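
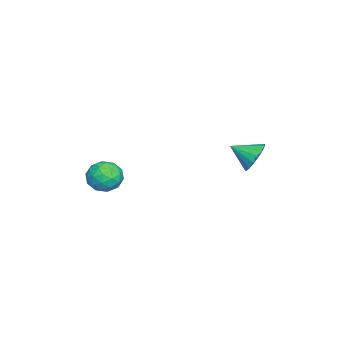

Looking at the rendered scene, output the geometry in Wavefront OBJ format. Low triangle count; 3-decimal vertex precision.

v -2.602 3.017 -3.554
v -1.994 2.736 -4.094
v -2.578 1.903 -2.946
v -1.781 2.908 -3.787
v -1.756 3.105 -3.426
v -1.925 3.282 -3.095
v -2.249 3.399 -2.869
v -2.653 3.428 -2.8
v -3.046 3.363 -2.904
v -3.337 3.219 -3.157
v -3.46 3.028 -3.501
v -3.386 2.835 -3.857
v -3.133 2.684 -4.143
v -2.757 2.609 -4.295
v -2.346 2.628 -4.277
v -0.37 -3.007 -3.425
v 0.272 -2.485 -3.149
v 0.468 -3.495 -4.451
v 1.11 -2.973 -4.175
v 0.858 -3.651 -3.687
v 0.341 -3.35 -3.052
v 0.399 -2.63 -4.548
v -0.118 -2.329 -3.913
v 0.748 -2.252 -3.843
v 1.032 -2.883 -3.311
v -0.292 -3.097 -4.289
v -0.008 -3.728 -3.757
v -0.122 -2.703 -3.197
v 0.862 -3.277 -4.403
v 0.714 -3.676 -4.116
v 1.092 -3.369 -3.954
v -0.082 -3.211 -3.14
v 0.295 -2.904 -2.978
v 0.64 -3.59 -3.294
v 0.445 -3.076 -4.622
v 0.822 -2.769 -4.46
v -0.352 -2.611 -3.646
v 0.026 -2.304 -3.484
v 0.1 -2.39 -4.306
v 0.535 -2.259 -3.442
v 1.027 -2.547 -4.045
v 0.609 -2.345 -4.264
v 0.305 -2.168 -3.892
v 0.702 -2.63 -3.13
v 1.194 -2.918 -3.733
v 1.046 -3.316 -3.446
v 0.742 -3.139 -3.073
v 0.981 -2.494 -3.537
v -0.454 -3.062 -3.867
v 0.038 -3.35 -4.47
v -0.002 -2.841 -4.527
v -0.306 -2.664 -4.154
v -0.287 -3.433 -3.555
v 0.205 -3.721 -4.158
v 0.435 -3.812 -3.708
v 0.131 -3.635 -3.336
v -0.241 -3.486 -4.063
f 2 1 4
f 2 4 3
f 4 1 5
f 4 5 3
f 5 1 6
f 5 6 3
f 6 1 7
f 6 7 3
f 7 1 8
f 7 8 3
f 8 1 9
f 8 9 3
f 9 1 10
f 9 10 3
f 10 1 11
f 10 11 3
f 11 1 12
f 11 12 3
f 12 1 13
f 12 13 3
f 13 1 14
f 13 14 3
f 14 1 15
f 14 15 3
f 15 1 2
f 15 2 3
f 16 53 32
f 53 27 56
f 32 56 21
f 53 56 32
f 16 32 28
f 32 21 33
f 28 33 17
f 32 33 28
f 16 28 37
f 28 17 38
f 37 38 23
f 28 38 37
f 16 37 49
f 37 23 52
f 49 52 26
f 37 52 49
f 16 49 53
f 49 26 57
f 53 57 27
f 49 57 53
f 17 33 44
f 33 21 47
f 44 47 25
f 33 47 44
f 21 56 34
f 56 27 55
f 34 55 20
f 56 55 34
f 27 57 54
f 57 26 50
f 54 50 18
f 57 50 54
f 26 52 51
f 52 23 39
f 51 39 22
f 52 39 51
f 23 38 43
f 38 17 40
f 43 40 24
f 38 40 43
f 19 45 31
f 45 25 46
f 31 46 20
f 45 46 31
f 19 31 29
f 31 20 30
f 29 30 18
f 31 30 29
f 19 29 36
f 29 18 35
f 36 35 22
f 29 35 36
f 19 36 41
f 36 22 42
f 41 42 24
f 36 42 41
f 19 41 45
f 41 24 48
f 45 48 25
f 41 48 45
f 20 46 34
f 46 25 47
f 34 47 21
f 46 47 34
f 18 30 54
f 30 20 55
f 54 55 27
f 30 55 54
f 22 35 51
f 35 18 50
f 51 50 26
f 35 50 51
f 24 42 43
f 42 22 39
f 43 39 23
f 42 39 43
f 25 48 44
f 48 24 40
f 44 40 17
f 48 40 44



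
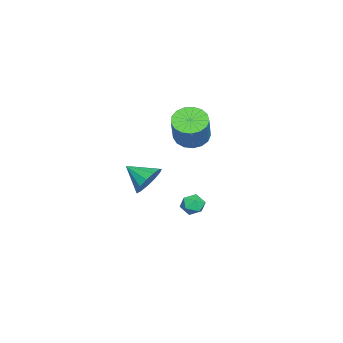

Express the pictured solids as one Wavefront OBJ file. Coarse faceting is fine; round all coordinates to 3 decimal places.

v -3.669 1.189 2.539
v -3.146 1.843 2.112
v -2.089 2.045 3.714
v -2.611 1.391 4.141
v -3.479 2.078 2.302
v -2.422 2.281 3.904
v -3.856 2.11 2.546
v -2.799 2.312 4.148
v -4.189 1.93 2.789
v -3.132 2.133 4.391
v -4.403 1.581 2.974
v -3.346 1.784 4.576
v -4.449 1.142 3.06
v -3.392 1.344 4.662
v -4.316 0.713 3.027
v -3.259 0.916 4.629
v -4.035 0.394 2.881
v -2.978 0.596 4.483
v -3.67 0.256 2.658
v -2.613 0.459 4.26
v -3.304 0.332 2.407
v -2.247 0.535 4.009
v -3.022 0.605 2.186
v -1.965 0.807 3.788
v -2.888 1.011 2.046
v -1.831 1.213 3.648
v -2.933 1.458 2.019
v -1.876 1.66 3.622
v 0.535 2.565 0.414
v 0.823 2.143 -0.024
v -0.403 2.497 -0.136
v -0.115 2.075 -0.574
v -0.23 1.876 0.059
v 0.35 1.919 0.398
v 0.07 2.721 -0.558
v 0.65 2.764 -0.219
v 0.535 2.24 -0.625
v 0.35 1.717 -0.244
v 0.07 2.923 0.084
v -0.115 2.4 0.465
v 2.689 0.899 2.706
v 3.048 1.246 3.479
v 2.411 -0.299 3.374
v 2.544 1.367 3.485
v 2.086 1.339 3.244
v 1.819 1.171 2.832
v 1.829 0.917 2.38
v 2.112 0.658 2.032
v 2.578 0.474 1.898
v 3.079 0.426 2.02
v 3.457 0.528 2.36
v 3.591 0.748 2.81
v 3.438 1.016 3.227
f 2 1 5
f 2 5 3
f 3 5 6
f 3 6 4
f 5 1 7
f 5 7 6
f 6 7 8
f 6 8 4
f 7 1 9
f 7 9 8
f 8 9 10
f 8 10 4
f 9 1 11
f 9 11 10
f 10 11 12
f 10 12 4
f 11 1 13
f 11 13 12
f 12 13 14
f 12 14 4
f 13 1 15
f 13 15 14
f 14 15 16
f 14 16 4
f 15 1 17
f 15 17 16
f 16 17 18
f 16 18 4
f 17 1 19
f 17 19 18
f 18 19 20
f 18 20 4
f 19 1 21
f 19 21 20
f 20 21 22
f 20 22 4
f 21 1 23
f 21 23 22
f 22 23 24
f 22 24 4
f 23 1 25
f 23 25 24
f 24 25 26
f 24 26 4
f 25 1 27
f 25 27 26
f 26 27 28
f 26 28 4
f 27 1 2
f 27 2 28
f 28 2 3
f 28 3 4
f 29 40 34
f 29 34 30
f 29 30 36
f 29 36 39
f 29 39 40
f 30 34 38
f 34 40 33
f 40 39 31
f 39 36 35
f 36 30 37
f 32 38 33
f 32 33 31
f 32 31 35
f 32 35 37
f 32 37 38
f 33 38 34
f 31 33 40
f 35 31 39
f 37 35 36
f 38 37 30
f 42 41 44
f 42 44 43
f 44 41 45
f 44 45 43
f 45 41 46
f 45 46 43
f 46 41 47
f 46 47 43
f 47 41 48
f 47 48 43
f 48 41 49
f 48 49 43
f 49 41 50
f 49 50 43
f 50 41 51
f 50 51 43
f 51 41 52
f 51 52 43
f 52 41 53
f 52 53 43
f 53 41 42
f 53 42 43



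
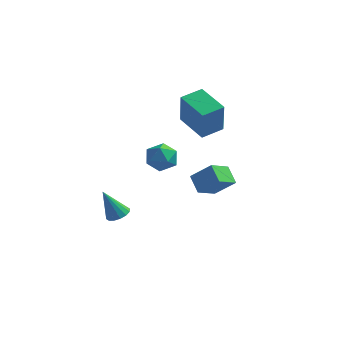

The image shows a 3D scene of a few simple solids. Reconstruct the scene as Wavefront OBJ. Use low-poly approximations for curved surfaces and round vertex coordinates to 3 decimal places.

v -0.098 0.394 -0.127
v 0.305 0.549 -0.799
v -0.325 -0.809 -0.541
v 0.078 -0.654 -1.213
v 0.466 -0.702 -0.517
v 0.607 0.042 -0.261
v -0.627 -0.302 -1.079
v -0.486 0.442 -0.823
v -0.022 0.119 -1.388
v 0.654 -0.128 -1.04
v -0.674 -0.132 -0.3
v 0.002 -0.379 0.048
v 2.857 -4.12 0.246
v 2.353 -3.558 0.753
v 3.298 -3.227 -0.308
v 2.793 -2.664 0.199
v 3.727 -4.056 1.041
v 3.222 -3.493 1.548
v 4.167 -3.162 0.487
v 3.663 -2.6 0.994
v 0.61 0.543 1.434
v 0.76 0.128 3.045
v 1.284 1.397 1.591
v 1.434 0.983 3.202
v 1.866 -0.383 1.078
v 2.016 -0.797 2.689
v 2.54 0.472 1.235
v 2.69 0.057 2.846
v -1.456 -1.69 -3.583
v -1.022 -1.4 -3.354
v -2.084 -1.83 -2.217
v -1.222 -1.195 -3.425
v -1.485 -1.122 -3.538
v -1.74 -1.202 -3.663
v -1.918 -1.413 -3.767
v -1.973 -1.698 -3.822
v -1.889 -1.98 -3.812
v -1.689 -2.185 -3.741
v -1.427 -2.257 -3.628
v -1.172 -2.178 -3.502
v -0.993 -1.967 -3.399
v -0.938 -1.682 -3.344
f 1 12 6
f 1 6 2
f 1 2 8
f 1 8 11
f 1 11 12
f 2 6 10
f 6 12 5
f 12 11 3
f 11 8 7
f 8 2 9
f 4 10 5
f 4 5 3
f 4 3 7
f 4 7 9
f 4 9 10
f 5 10 6
f 3 5 12
f 7 3 11
f 9 7 8
f 10 9 2
f 14 16 13
f 17 14 13
f 13 16 15
f 15 17 13
f 14 20 16
f 18 14 17
f 18 20 14
f 16 20 15
f 19 17 15
f 15 20 19
f 19 18 17
f 20 18 19
f 22 24 21
f 25 22 21
f 21 24 23
f 23 25 21
f 22 28 24
f 26 22 25
f 26 28 22
f 24 28 23
f 27 25 23
f 23 28 27
f 27 26 25
f 28 26 27
f 30 29 32
f 30 32 31
f 32 29 33
f 32 33 31
f 33 29 34
f 33 34 31
f 34 29 35
f 34 35 31
f 35 29 36
f 35 36 31
f 36 29 37
f 36 37 31
f 37 29 38
f 37 38 31
f 38 29 39
f 38 39 31
f 39 29 40
f 39 40 31
f 40 29 41
f 40 41 31
f 41 29 42
f 41 42 31
f 42 29 30
f 42 30 31



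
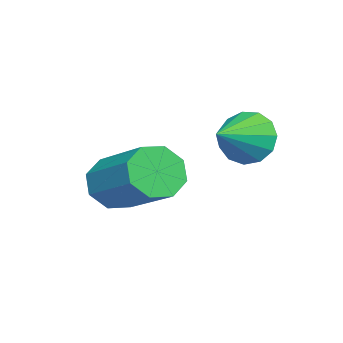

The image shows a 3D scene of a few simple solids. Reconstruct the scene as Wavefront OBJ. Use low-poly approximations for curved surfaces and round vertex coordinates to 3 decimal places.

v -0.869 -1.871 -2.525
v -0.285 -1.82 -3.182
v 0.712 -0.218 -2.173
v 0.129 -0.269 -1.515
v -0.821 -1.424 -3.281
v 0.176 0.178 -2.272
v -1.384 -1.29 -2.937
v -0.387 0.312 -1.928
v -1.646 -1.496 -2.352
v -0.649 0.106 -1.343
v -1.452 -1.922 -1.867
v -0.455 -0.32 -0.858
v -0.916 -2.318 -1.768
v 0.081 -0.716 -0.759
v -0.353 -2.452 -2.112
v 0.644 -0.85 -1.103
v -0.091 -2.246 -2.697
v 0.906 -0.644 -1.688
v -2.942 0.924 -1.216
v -2.569 1.432 -1.858
v -1.578 0.596 -0.684
v -2.65 1.739 -1.463
v -2.823 1.787 -0.988
v -3.034 1.561 -0.586
v -3.216 1.132 -0.384
v -3.311 0.638 -0.446
v -3.288 0.235 -0.753
v -3.156 0.05 -1.206
v -2.956 0.143 -1.662
v -2.751 0.484 -1.977
v -2.607 0.964 -2.05
f 2 1 5
f 2 5 3
f 3 5 6
f 3 6 4
f 5 1 7
f 5 7 6
f 6 7 8
f 6 8 4
f 7 1 9
f 7 9 8
f 8 9 10
f 8 10 4
f 9 1 11
f 9 11 10
f 10 11 12
f 10 12 4
f 11 1 13
f 11 13 12
f 12 13 14
f 12 14 4
f 13 1 15
f 13 15 14
f 14 15 16
f 14 16 4
f 15 1 17
f 15 17 16
f 16 17 18
f 16 18 4
f 17 1 2
f 17 2 18
f 18 2 3
f 18 3 4
f 20 19 22
f 20 22 21
f 22 19 23
f 22 23 21
f 23 19 24
f 23 24 21
f 24 19 25
f 24 25 21
f 25 19 26
f 25 26 21
f 26 19 27
f 26 27 21
f 27 19 28
f 27 28 21
f 28 19 29
f 28 29 21
f 29 19 30
f 29 30 21
f 30 19 31
f 30 31 21
f 31 19 20
f 31 20 21



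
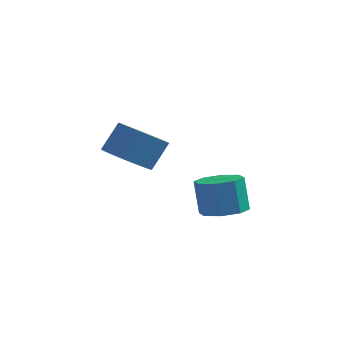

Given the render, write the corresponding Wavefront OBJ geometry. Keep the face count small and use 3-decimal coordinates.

v -2.533 -1.335 0.981
v -1.556 -1.284 0.548
v -1.09 -0.554 1.686
v -2.067 -0.605 2.119
v -1.767 -0.89 0.382
v -1.3 -0.161 1.519
v -2.129 -0.585 0.334
v -1.662 0.145 1.472
v -2.571 -0.428 0.415
v -2.104 0.302 1.553
v -3.006 -0.45 0.608
v -2.539 0.279 1.746
v -3.347 -0.648 0.875
v -2.88 0.081 2.012
v -3.527 -0.982 1.162
v -3.06 -0.252 2.3
v -3.51 -1.386 1.414
v -3.044 -0.656 2.552
v -3.3 -1.779 1.581
v -2.833 -1.05 2.718
v -2.938 -2.085 1.628
v -2.471 -1.355 2.766
v -2.496 -2.242 1.547
v -2.029 -1.512 2.685
v -2.061 -2.219 1.354
v -1.594 -1.49 2.492
v -1.72 -2.021 1.088
v -1.253 -1.292 2.225
v -1.54 -1.688 0.8
v -1.073 -0.958 1.938
v 1.765 -3.221 -0.096
v 2.48 -3.74 0.194
v 2.17 -3.378 1.606
v 1.455 -2.859 1.316
v 2.668 -3.067 0.062
v 2.359 -2.704 1.474
v 2.327 -2.484 -0.162
v 2.018 -2.121 1.25
v 1.657 -2.332 -0.348
v 1.347 -1.97 1.064
v 1.05 -2.702 -0.386
v 0.74 -2.34 1.026
v 0.861 -3.376 -0.254
v 0.552 -3.013 1.158
v 1.202 -3.959 -0.03
v 0.893 -3.596 1.382
v 1.873 -4.11 0.156
v 1.563 -3.748 1.568
f 2 1 5
f 2 5 3
f 3 5 6
f 3 6 4
f 5 1 7
f 5 7 6
f 6 7 8
f 6 8 4
f 7 1 9
f 7 9 8
f 8 9 10
f 8 10 4
f 9 1 11
f 9 11 10
f 10 11 12
f 10 12 4
f 11 1 13
f 11 13 12
f 12 13 14
f 12 14 4
f 13 1 15
f 13 15 14
f 14 15 16
f 14 16 4
f 15 1 17
f 15 17 16
f 16 17 18
f 16 18 4
f 17 1 19
f 17 19 18
f 18 19 20
f 18 20 4
f 19 1 21
f 19 21 20
f 20 21 22
f 20 22 4
f 21 1 23
f 21 23 22
f 22 23 24
f 22 24 4
f 23 1 25
f 23 25 24
f 24 25 26
f 24 26 4
f 25 1 27
f 25 27 26
f 26 27 28
f 26 28 4
f 27 1 29
f 27 29 28
f 28 29 30
f 28 30 4
f 29 1 2
f 29 2 30
f 30 2 3
f 30 3 4
f 32 31 35
f 32 35 33
f 33 35 36
f 33 36 34
f 35 31 37
f 35 37 36
f 36 37 38
f 36 38 34
f 37 31 39
f 37 39 38
f 38 39 40
f 38 40 34
f 39 31 41
f 39 41 40
f 40 41 42
f 40 42 34
f 41 31 43
f 41 43 42
f 42 43 44
f 42 44 34
f 43 31 45
f 43 45 44
f 44 45 46
f 44 46 34
f 45 31 47
f 45 47 46
f 46 47 48
f 46 48 34
f 47 31 32
f 47 32 48
f 48 32 33
f 48 33 34



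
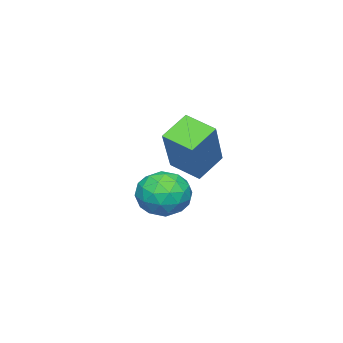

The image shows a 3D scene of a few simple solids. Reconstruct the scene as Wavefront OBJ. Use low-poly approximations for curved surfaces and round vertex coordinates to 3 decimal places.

v -2.601 -0.762 -0.933
v -3.312 -0.565 -0.434
v -2.577 0.058 -1.223
v -3.288 0.255 -0.724
v -1.572 -0.335 0.364
v -2.283 -0.138 0.863
v -1.548 0.485 0.074
v -2.259 0.682 0.573
v -3.566 -0.981 -2.179
v -3.28 -1.243 -2.83
v -4.12 -2.057 -1.99
v -3.834 -2.319 -2.641
v -3.376 -2.185 -2.052
v -3.034 -1.519 -2.169
v -4.366 -1.781 -2.651
v -4.024 -1.115 -2.768
v -3.774 -1.737 -3.121
v -3.163 -1.986 -2.751
v -4.237 -1.314 -2.069
v -3.626 -1.563 -1.699
v -3.375 -1.017 -2.521
v -4.025 -2.283 -2.299
v -3.757 -2.204 -1.953
v -3.588 -2.357 -2.335
v -3.23 -1.18 -2.133
v -3.062 -1.334 -2.515
v -3.118 -1.887 -2.058
v -4.338 -1.966 -2.305
v -4.17 -2.12 -2.687
v -3.812 -0.943 -2.485
v -3.643 -1.096 -2.867
v -4.282 -1.413 -2.762
v -3.497 -1.462 -3.074
v -3.822 -2.094 -2.963
v -4.135 -1.778 -2.969
v -3.934 -1.387 -3.038
v -3.137 -1.608 -2.857
v -3.463 -2.241 -2.746
v -3.194 -2.162 -2.4
v -2.993 -1.771 -2.469
v -3.428 -1.899 -3.028
v -3.937 -1.059 -2.074
v -4.263 -1.692 -1.963
v -4.407 -1.529 -2.351
v -4.206 -1.138 -2.42
v -3.578 -1.206 -1.857
v -3.903 -1.838 -1.746
v -3.466 -1.913 -1.782
v -3.265 -1.522 -1.851
v -3.972 -1.401 -1.792
f 2 4 1
f 5 2 1
f 1 4 3
f 3 5 1
f 2 8 4
f 6 2 5
f 6 8 2
f 4 8 3
f 7 5 3
f 3 8 7
f 7 6 5
f 8 6 7
f 9 46 25
f 46 20 49
f 25 49 14
f 46 49 25
f 9 25 21
f 25 14 26
f 21 26 10
f 25 26 21
f 9 21 30
f 21 10 31
f 30 31 16
f 21 31 30
f 9 30 42
f 30 16 45
f 42 45 19
f 30 45 42
f 9 42 46
f 42 19 50
f 46 50 20
f 42 50 46
f 10 26 37
f 26 14 40
f 37 40 18
f 26 40 37
f 14 49 27
f 49 20 48
f 27 48 13
f 49 48 27
f 20 50 47
f 50 19 43
f 47 43 11
f 50 43 47
f 19 45 44
f 45 16 32
f 44 32 15
f 45 32 44
f 16 31 36
f 31 10 33
f 36 33 17
f 31 33 36
f 12 38 24
f 38 18 39
f 24 39 13
f 38 39 24
f 12 24 22
f 24 13 23
f 22 23 11
f 24 23 22
f 12 22 29
f 22 11 28
f 29 28 15
f 22 28 29
f 12 29 34
f 29 15 35
f 34 35 17
f 29 35 34
f 12 34 38
f 34 17 41
f 38 41 18
f 34 41 38
f 13 39 27
f 39 18 40
f 27 40 14
f 39 40 27
f 11 23 47
f 23 13 48
f 47 48 20
f 23 48 47
f 15 28 44
f 28 11 43
f 44 43 19
f 28 43 44
f 17 35 36
f 35 15 32
f 36 32 16
f 35 32 36
f 18 41 37
f 41 17 33
f 37 33 10
f 41 33 37



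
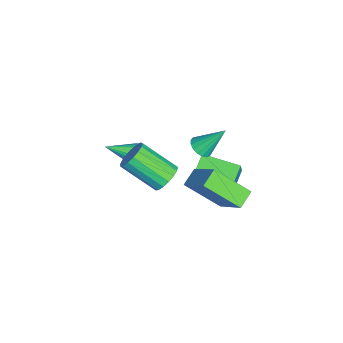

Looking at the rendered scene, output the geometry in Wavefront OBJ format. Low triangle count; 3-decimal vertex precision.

v -3.977 1.778 -1.959
v -2.877 1.784 -0.361
v -3.595 3.527 -2.228
v -2.495 3.533 -0.631
v -3.205 1.527 -2.489
v -2.105 1.533 -0.892
v -2.823 3.276 -2.759
v -1.723 3.282 -1.161
v -0.571 1.193 -0.204
v -1.333 1.58 0.188
v -0.389 2.82 -1.455
v -1.15 3.207 -1.063
v 0.65 2.153 1.223
v -0.111 2.54 1.615
v 0.833 3.78 -0.028
v 0.071 4.167 0.364
v 1.715 0.698 2.804
v 2.421 0.647 2.983
v 2.031 -0.868 4.096
v 1.325 -0.818 3.916
v 2.288 0.86 3.226
v 1.898 -0.655 4.339
v 2.024 1.036 3.372
v 1.633 -0.479 4.485
v 1.689 1.134 3.388
v 1.298 -0.381 4.501
v 1.36 1.132 3.271
v 0.97 -0.383 4.383
v 1.112 1.031 3.046
v 0.722 -0.485 4.158
v 1.003 0.853 2.765
v 0.613 -0.662 3.878
v 1.057 0.64 2.494
v 0.666 -0.875 3.607
v 1.261 0.44 2.293
v 0.871 -1.075 3.406
v 1.57 0.299 2.21
v 1.18 -1.216 3.322
v 1.912 0.249 2.262
v 1.521 -1.266 3.375
v 2.209 0.302 2.439
v 1.818 -1.213 3.551
v 2.392 0.446 2.699
v 2.002 -1.069 3.811
v -2.566 1.745 0.511
v -1.98 1.861 0.454
v -2.654 2.815 1.789
v -2.106 2.055 0.283
v -2.337 2.178 0.164
v -2.62 2.201 0.125
v -2.891 2.121 0.174
v -3.088 1.954 0.3
v -3.165 1.739 0.474
v -3.105 1.526 0.657
v -2.922 1.363 0.806
v -2.657 1.287 0.887
v -2.372 1.316 0.882
v -2.131 1.444 0.792
v -1.989 1.64 0.637
v -3.287 -1.242 -1.163
v -2.916 -0.815 -1.031
v -2.353 -2.498 0.283
v -3.149 -0.776 -0.846
v -3.419 -0.861 -0.746
v -3.654 -1.048 -0.757
v -3.79 -1.288 -0.878
v -3.791 -1.515 -1.074
v -3.657 -1.669 -1.294
v -3.424 -1.708 -1.479
v -3.154 -1.623 -1.579
v -2.919 -1.436 -1.568
v -2.784 -1.196 -1.448
v -2.782 -0.969 -1.251
f 2 4 1
f 5 2 1
f 1 4 3
f 3 5 1
f 2 8 4
f 6 2 5
f 6 8 2
f 4 8 3
f 7 5 3
f 3 8 7
f 7 6 5
f 8 6 7
f 10 12 9
f 13 10 9
f 9 12 11
f 11 13 9
f 10 16 12
f 14 10 13
f 14 16 10
f 12 16 11
f 15 13 11
f 11 16 15
f 15 14 13
f 16 14 15
f 18 17 21
f 18 21 19
f 19 21 22
f 19 22 20
f 21 17 23
f 21 23 22
f 22 23 24
f 22 24 20
f 23 17 25
f 23 25 24
f 24 25 26
f 24 26 20
f 25 17 27
f 25 27 26
f 26 27 28
f 26 28 20
f 27 17 29
f 27 29 28
f 28 29 30
f 28 30 20
f 29 17 31
f 29 31 30
f 30 31 32
f 30 32 20
f 31 17 33
f 31 33 32
f 32 33 34
f 32 34 20
f 33 17 35
f 33 35 34
f 34 35 36
f 34 36 20
f 35 17 37
f 35 37 36
f 36 37 38
f 36 38 20
f 37 17 39
f 37 39 38
f 38 39 40
f 38 40 20
f 39 17 41
f 39 41 40
f 40 41 42
f 40 42 20
f 41 17 43
f 41 43 42
f 42 43 44
f 42 44 20
f 43 17 18
f 43 18 44
f 44 18 19
f 44 19 20
f 46 45 48
f 46 48 47
f 48 45 49
f 48 49 47
f 49 45 50
f 49 50 47
f 50 45 51
f 50 51 47
f 51 45 52
f 51 52 47
f 52 45 53
f 52 53 47
f 53 45 54
f 53 54 47
f 54 45 55
f 54 55 47
f 55 45 56
f 55 56 47
f 56 45 57
f 56 57 47
f 57 45 58
f 57 58 47
f 58 45 59
f 58 59 47
f 59 45 46
f 59 46 47
f 61 60 63
f 61 63 62
f 63 60 64
f 63 64 62
f 64 60 65
f 64 65 62
f 65 60 66
f 65 66 62
f 66 60 67
f 66 67 62
f 67 60 68
f 67 68 62
f 68 60 69
f 68 69 62
f 69 60 70
f 69 70 62
f 70 60 71
f 70 71 62
f 71 60 72
f 71 72 62
f 72 60 73
f 72 73 62
f 73 60 61
f 73 61 62



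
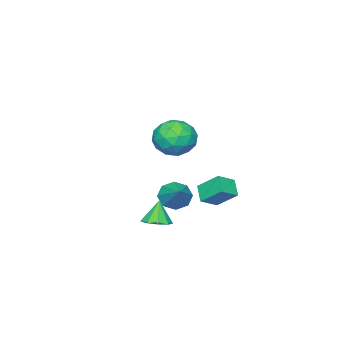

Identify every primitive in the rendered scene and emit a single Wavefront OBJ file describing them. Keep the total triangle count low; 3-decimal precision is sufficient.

v -0.547 -2.898 -4.539
v 0.28 -2.83 -4.278
v -0.973 -3.062 -3.141
v 0.027 -2.292 -4.292
v -0.496 -2.037 -4.422
v -1.042 -2.185 -4.606
v -1.356 -2.667 -4.758
v -1.292 -3.256 -4.808
v -0.879 -3.678 -4.732
v -0.311 -3.735 -4.565
v 0.147 -3.4 -4.386
v -3.94 -4.48 -4.327
v -3.222 -5.146 -4.294
v -2.88 -3.28 -3.233
v -3.152 -4.677 -4.875
v -3.544 -4.093 -5.136
v -4.168 -3.736 -4.922
v -4.659 -3.815 -4.361
v -4.729 -4.283 -3.779
v -4.336 -4.867 -3.519
v -3.712 -5.224 -3.732
v -4.526 -2.264 -3.414
v -4.766 -1.039 -2.382
v -3.925 -1.551 -4.121
v -4.165 -0.326 -3.089
v -3.495 -2.554 -2.831
v -3.735 -1.329 -1.799
v -2.894 -1.841 -3.538
v -3.134 -0.616 -2.506
v -0.703 -0.545 2.993
v 0.438 -0.287 3.405
v 0.082 -1.653 1.515
v 1.223 -1.395 1.927
v 0.472 -2.123 2.595
v -0.013 -1.438 3.508
v 0.533 -0.502 1.412
v 0.048 0.183 2.325
v 1.202 -0.261 2.428
v 1.164 -1.262 3.159
v -0.644 -0.678 1.761
v -0.682 -1.679 2.492
v -0.201 -0.318 3.329
v 0.721 -1.622 1.591
v 0.28 -2.049 1.983
v 0.95 -1.898 2.226
v -0.467 -0.995 3.389
v 0.204 -0.843 3.632
v 0.224 -1.923 3.155
v 0.316 -1.097 1.288
v 0.987 -0.945 1.531
v -0.43 -0.042 2.694
v 0.24 0.109 2.937
v 0.296 -0.017 1.765
v 0.919 -0.152 2.997
v 1.38 -0.803 2.128
v 0.975 -0.278 1.825
v 0.69 0.125 2.362
v 0.896 -0.74 3.427
v 1.358 -1.392 2.558
v 0.916 -1.82 2.95
v 0.631 -1.417 3.487
v 1.346 -0.725 2.852
v -0.838 -0.548 2.362
v -0.376 -1.2 1.493
v -0.111 -0.523 1.433
v -0.396 -0.12 1.97
v -0.86 -1.137 2.792
v -0.399 -1.788 1.923
v -0.17 -2.065 2.558
v -0.455 -1.662 3.095
v -0.826 -1.215 2.068
f 2 1 4
f 2 4 3
f 4 1 5
f 4 5 3
f 5 1 6
f 5 6 3
f 6 1 7
f 6 7 3
f 7 1 8
f 7 8 3
f 8 1 9
f 8 9 3
f 9 1 10
f 9 10 3
f 10 1 11
f 10 11 3
f 11 1 2
f 11 2 3
f 13 12 15
f 13 15 14
f 15 12 16
f 15 16 14
f 16 12 17
f 16 17 14
f 17 12 18
f 17 18 14
f 18 12 19
f 18 19 14
f 19 12 20
f 19 20 14
f 20 12 21
f 20 21 14
f 21 12 13
f 21 13 14
f 23 25 22
f 26 23 22
f 22 25 24
f 24 26 22
f 23 29 25
f 27 23 26
f 27 29 23
f 25 29 24
f 28 26 24
f 24 29 28
f 28 27 26
f 29 27 28
f 30 67 46
f 67 41 70
f 46 70 35
f 67 70 46
f 30 46 42
f 46 35 47
f 42 47 31
f 46 47 42
f 30 42 51
f 42 31 52
f 51 52 37
f 42 52 51
f 30 51 63
f 51 37 66
f 63 66 40
f 51 66 63
f 30 63 67
f 63 40 71
f 67 71 41
f 63 71 67
f 31 47 58
f 47 35 61
f 58 61 39
f 47 61 58
f 35 70 48
f 70 41 69
f 48 69 34
f 70 69 48
f 41 71 68
f 71 40 64
f 68 64 32
f 71 64 68
f 40 66 65
f 66 37 53
f 65 53 36
f 66 53 65
f 37 52 57
f 52 31 54
f 57 54 38
f 52 54 57
f 33 59 45
f 59 39 60
f 45 60 34
f 59 60 45
f 33 45 43
f 45 34 44
f 43 44 32
f 45 44 43
f 33 43 50
f 43 32 49
f 50 49 36
f 43 49 50
f 33 50 55
f 50 36 56
f 55 56 38
f 50 56 55
f 33 55 59
f 55 38 62
f 59 62 39
f 55 62 59
f 34 60 48
f 60 39 61
f 48 61 35
f 60 61 48
f 32 44 68
f 44 34 69
f 68 69 41
f 44 69 68
f 36 49 65
f 49 32 64
f 65 64 40
f 49 64 65
f 38 56 57
f 56 36 53
f 57 53 37
f 56 53 57
f 39 62 58
f 62 38 54
f 58 54 31
f 62 54 58



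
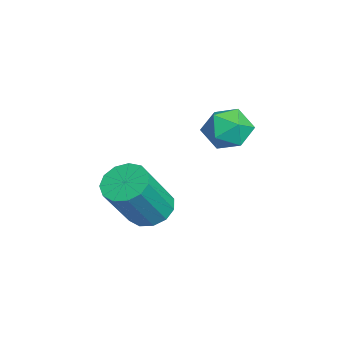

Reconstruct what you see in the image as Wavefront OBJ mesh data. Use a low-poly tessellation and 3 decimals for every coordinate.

v -3.422 3.409 0.242
v -3.004 4.092 0.063
v -2.716 3.268 1.357
v -2.298 3.951 1.178
v -3.091 3.997 1.384
v -3.527 4.084 0.695
v -2.193 3.276 0.725
v -2.629 3.363 0.036
v -2.245 4.01 0.362
v -2.8 4.455 0.77
v -2.92 2.905 0.65
v -3.475 3.35 1.058
v -3.637 1.502 -3.004
v -3.005 1.941 -3.129
v -2.151 1.178 -1.501
v -2.783 0.738 -1.376
v -3.274 2.18 -2.876
v -2.42 1.417 -1.248
v -3.658 2.203 -2.664
v -2.805 1.44 -1.036
v -4.035 2.004 -2.56
v -3.182 1.241 -0.932
v -4.286 1.645 -2.596
v -3.433 0.882 -0.969
v -4.331 1.24 -2.763
v -3.478 0.477 -1.135
v -4.155 0.919 -3.005
v -3.302 0.156 -1.378
v -3.815 0.782 -3.248
v -2.962 0.019 -1.62
v -3.418 0.874 -3.413
v -2.565 0.111 -1.785
v -3.09 1.165 -3.448
v -2.237 0.402 -1.82
v -2.936 1.563 -3.342
v -2.083 0.8 -1.714
f 1 12 6
f 1 6 2
f 1 2 8
f 1 8 11
f 1 11 12
f 2 6 10
f 6 12 5
f 12 11 3
f 11 8 7
f 8 2 9
f 4 10 5
f 4 5 3
f 4 3 7
f 4 7 9
f 4 9 10
f 5 10 6
f 3 5 12
f 7 3 11
f 9 7 8
f 10 9 2
f 14 13 17
f 14 17 15
f 15 17 18
f 15 18 16
f 17 13 19
f 17 19 18
f 18 19 20
f 18 20 16
f 19 13 21
f 19 21 20
f 20 21 22
f 20 22 16
f 21 13 23
f 21 23 22
f 22 23 24
f 22 24 16
f 23 13 25
f 23 25 24
f 24 25 26
f 24 26 16
f 25 13 27
f 25 27 26
f 26 27 28
f 26 28 16
f 27 13 29
f 27 29 28
f 28 29 30
f 28 30 16
f 29 13 31
f 29 31 30
f 30 31 32
f 30 32 16
f 31 13 33
f 31 33 32
f 32 33 34
f 32 34 16
f 33 13 35
f 33 35 34
f 34 35 36
f 34 36 16
f 35 13 14
f 35 14 36
f 36 14 15
f 36 15 16



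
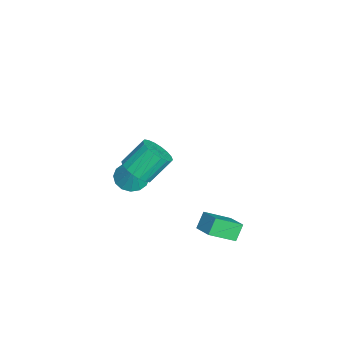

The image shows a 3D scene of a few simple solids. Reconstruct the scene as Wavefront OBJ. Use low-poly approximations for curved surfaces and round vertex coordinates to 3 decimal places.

v 2.733 -3.065 2.811
v 3.554 -2.575 2.731
v 3.049 -1.525 3.968
v 2.227 -2.015 4.049
v 3.297 -2.375 2.455
v 2.791 -1.324 3.692
v 2.927 -2.311 2.25
v 2.422 -1.26 3.487
v 2.519 -2.397 2.156
v 2.014 -1.346 3.394
v 2.154 -2.615 2.192
v 1.648 -1.564 3.429
v 1.903 -2.922 2.351
v 1.397 -1.872 3.588
v 1.816 -3.258 2.6
v 1.311 -2.207 3.838
v 1.911 -3.555 2.892
v 1.406 -2.505 4.129
v 2.169 -3.756 3.168
v 1.663 -2.705 4.405
v 2.538 -3.82 3.373
v 2.033 -2.769 4.61
v 2.946 -3.734 3.466
v 2.441 -2.683 4.704
v 3.312 -3.516 3.431
v 2.806 -2.465 4.668
v 3.563 -3.208 3.272
v 3.057 -2.158 4.509
v 3.649 -2.873 3.022
v 3.144 -1.822 4.26
v 1.496 1.341 -3.445
v 1.943 -0.069 -2.528
v 0.912 1.692 -2.621
v 1.359 0.283 -1.703
v 2.541 1.977 -2.977
v 2.988 0.568 -2.059
v 1.957 2.329 -2.152
v 2.404 0.919 -1.235
v -3.687 -3.752 -3.532
v -2.895 -4.236 -3.876
v -2.853 -3.468 -2.008
v -2.82 -3.746 -4.008
v -2.977 -3.259 -4.013
v -3.324 -2.903 -3.889
v -3.769 -2.775 -3.669
v -4.192 -2.909 -3.412
v -4.48 -3.268 -3.187
v -4.555 -3.758 -3.055
v -4.398 -4.245 -3.05
v -4.05 -4.601 -3.174
v -3.606 -4.729 -3.394
v -3.183 -4.595 -3.651
f 2 1 5
f 2 5 3
f 3 5 6
f 3 6 4
f 5 1 7
f 5 7 6
f 6 7 8
f 6 8 4
f 7 1 9
f 7 9 8
f 8 9 10
f 8 10 4
f 9 1 11
f 9 11 10
f 10 11 12
f 10 12 4
f 11 1 13
f 11 13 12
f 12 13 14
f 12 14 4
f 13 1 15
f 13 15 14
f 14 15 16
f 14 16 4
f 15 1 17
f 15 17 16
f 16 17 18
f 16 18 4
f 17 1 19
f 17 19 18
f 18 19 20
f 18 20 4
f 19 1 21
f 19 21 20
f 20 21 22
f 20 22 4
f 21 1 23
f 21 23 22
f 22 23 24
f 22 24 4
f 23 1 25
f 23 25 24
f 24 25 26
f 24 26 4
f 25 1 27
f 25 27 26
f 26 27 28
f 26 28 4
f 27 1 29
f 27 29 28
f 28 29 30
f 28 30 4
f 29 1 2
f 29 2 30
f 30 2 3
f 30 3 4
f 32 34 31
f 35 32 31
f 31 34 33
f 33 35 31
f 32 38 34
f 36 32 35
f 36 38 32
f 34 38 33
f 37 35 33
f 33 38 37
f 37 36 35
f 38 36 37
f 40 39 42
f 40 42 41
f 42 39 43
f 42 43 41
f 43 39 44
f 43 44 41
f 44 39 45
f 44 45 41
f 45 39 46
f 45 46 41
f 46 39 47
f 46 47 41
f 47 39 48
f 47 48 41
f 48 39 49
f 48 49 41
f 49 39 50
f 49 50 41
f 50 39 51
f 50 51 41
f 51 39 52
f 51 52 41
f 52 39 40
f 52 40 41



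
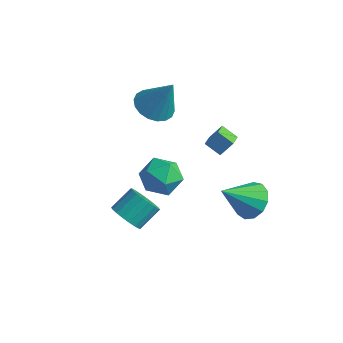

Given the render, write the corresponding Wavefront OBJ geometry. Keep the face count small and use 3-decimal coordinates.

v -3.566 1.722 -3
v -2.633 1.15 -3.212
v -4.547 0.25 -3.348
v -3.614 -0.322 -3.56
v -3.843 0.006 -2.52
v -3.236 0.916 -2.304
v -3.944 0.484 -4.256
v -3.337 1.394 -4.04
v -2.866 0.385 -3.988
v -2.804 0.09 -2.915
v -4.376 1.31 -3.645
v -4.314 1.015 -2.572
v -4.264 1.025 1.273
v -3.532 0.398 1.005
v -3.376 1.295 3.067
v -3.379 0.793 0.87
v -3.4 1.234 0.814
v -3.593 1.634 0.849
v -3.919 1.913 0.968
v -4.313 2.016 1.148
v -4.697 1.922 1.352
v -4.996 1.651 1.541
v -5.149 1.256 1.676
v -5.127 0.815 1.732
v -4.934 0.416 1.697
v -4.609 0.137 1.577
v -4.215 0.034 1.398
v -3.83 0.127 1.194
v 0.725 1.865 -3.145
v 1.422 1.211 -3.472
v 0.075 0.515 -1.835
v 1.664 1.505 -3.05
v 1.608 1.914 -2.657
v 1.271 2.306 -2.419
v 0.761 2.559 -2.412
v 0.24 2.591 -2.638
v -0.128 2.392 -3.024
v -0.225 2.026 -3.449
v -0.02 1.609 -3.778
v 0.421 1.273 -3.905
v 0.959 1.125 -3.791
v -2.492 -2.872 -2.939
v -1.671 -2.924 -3.11
v -1.447 -1.88 -2.352
v -2.268 -1.828 -2.181
v -1.799 -2.7 -3.381
v -1.575 -1.656 -2.623
v -2.063 -2.51 -3.564
v -1.839 -1.466 -2.806
v -2.413 -2.392 -3.624
v -2.189 -1.348 -2.865
v -2.778 -2.369 -3.548
v -2.554 -1.324 -2.789
v -3.087 -2.445 -3.351
v -2.863 -1.401 -2.593
v -3.278 -2.607 -3.073
v -3.054 -1.562 -2.314
v -3.313 -2.82 -2.768
v -3.089 -1.776 -2.01
v -3.185 -3.044 -2.497
v -2.961 -2 -1.739
v -2.921 -3.234 -2.314
v -2.697 -2.19 -1.556
v -2.571 -3.352 -2.255
v -2.347 -2.308 -1.496
v -2.206 -3.376 -2.331
v -1.982 -2.331 -1.572
v -1.897 -3.299 -2.527
v -1.673 -2.255 -1.769
v -1.706 -3.138 -2.806
v -1.482 -2.093 -2.047
v 0.078 0.407 0.817
v -0.646 0.232 1.286
v -0.297 1.155 0.516
v -1.021 0.98 0.985
v 0.421 0.86 1.515
v -0.303 0.685 1.984
v 0.046 1.608 1.214
v -0.678 1.433 1.683
f 1 12 6
f 1 6 2
f 1 2 8
f 1 8 11
f 1 11 12
f 2 6 10
f 6 12 5
f 12 11 3
f 11 8 7
f 8 2 9
f 4 10 5
f 4 5 3
f 4 3 7
f 4 7 9
f 4 9 10
f 5 10 6
f 3 5 12
f 7 3 11
f 9 7 8
f 10 9 2
f 14 13 16
f 14 16 15
f 16 13 17
f 16 17 15
f 17 13 18
f 17 18 15
f 18 13 19
f 18 19 15
f 19 13 20
f 19 20 15
f 20 13 21
f 20 21 15
f 21 13 22
f 21 22 15
f 22 13 23
f 22 23 15
f 23 13 24
f 23 24 15
f 24 13 25
f 24 25 15
f 25 13 26
f 25 26 15
f 26 13 27
f 26 27 15
f 27 13 28
f 27 28 15
f 28 13 14
f 28 14 15
f 30 29 32
f 30 32 31
f 32 29 33
f 32 33 31
f 33 29 34
f 33 34 31
f 34 29 35
f 34 35 31
f 35 29 36
f 35 36 31
f 36 29 37
f 36 37 31
f 37 29 38
f 37 38 31
f 38 29 39
f 38 39 31
f 39 29 40
f 39 40 31
f 40 29 41
f 40 41 31
f 41 29 30
f 41 30 31
f 43 42 46
f 43 46 44
f 44 46 47
f 44 47 45
f 46 42 48
f 46 48 47
f 47 48 49
f 47 49 45
f 48 42 50
f 48 50 49
f 49 50 51
f 49 51 45
f 50 42 52
f 50 52 51
f 51 52 53
f 51 53 45
f 52 42 54
f 52 54 53
f 53 54 55
f 53 55 45
f 54 42 56
f 54 56 55
f 55 56 57
f 55 57 45
f 56 42 58
f 56 58 57
f 57 58 59
f 57 59 45
f 58 42 60
f 58 60 59
f 59 60 61
f 59 61 45
f 60 42 62
f 60 62 61
f 61 62 63
f 61 63 45
f 62 42 64
f 62 64 63
f 63 64 65
f 63 65 45
f 64 42 66
f 64 66 65
f 65 66 67
f 65 67 45
f 66 42 68
f 66 68 67
f 67 68 69
f 67 69 45
f 68 42 70
f 68 70 69
f 69 70 71
f 69 71 45
f 70 42 43
f 70 43 71
f 71 43 44
f 71 44 45
f 73 75 72
f 76 73 72
f 72 75 74
f 74 76 72
f 73 79 75
f 77 73 76
f 77 79 73
f 75 79 74
f 78 76 74
f 74 79 78
f 78 77 76
f 79 77 78



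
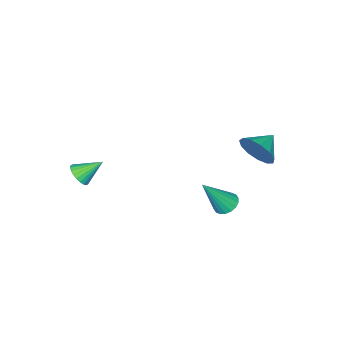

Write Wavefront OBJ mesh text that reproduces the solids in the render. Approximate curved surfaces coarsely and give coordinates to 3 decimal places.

v 1.93 -2.786 -0.489
v 2.341 -2.875 -0.007
v 1.17 -2.074 0.289
v 2.431 -2.666 -0.11
v 2.445 -2.475 -0.27
v 2.38 -2.332 -0.464
v 2.247 -2.258 -0.662
v 2.066 -2.264 -0.834
v 1.864 -2.349 -0.953
v 1.672 -2.502 -1.001
v 1.519 -2.697 -0.972
v 1.429 -2.906 -0.869
v 1.415 -3.096 -0.708
v 1.48 -3.24 -0.514
v 1.613 -3.314 -0.316
v 1.794 -3.308 -0.145
v 1.996 -3.222 -0.026
v 2.188 -3.07 0.023
v -3.134 3.053 1.017
v -2.823 3.499 1.809
v -4.266 3.087 1.443
v -2.946 3.888 1.454
v -3.128 4.012 0.96
v -3.311 3.832 0.484
v -3.439 3.404 0.178
v -3.47 2.866 0.138
v -3.394 2.387 0.377
v -3.235 2.119 0.82
v -3.045 2.149 1.325
v -2.882 2.465 1.733
v -2.8 2.968 1.913
v -1.506 2.687 -1.713
v -0.957 2.816 -2.017
v -0.474 2.173 -0.067
v -1.023 3.066 -1.897
v -1.185 3.241 -1.741
v -1.41 3.306 -1.58
v -1.655 3.249 -1.445
v -1.869 3.08 -1.363
v -2.012 2.834 -1.35
v -2.054 2.559 -1.41
v -1.988 2.309 -1.529
v -1.826 2.134 -1.686
v -1.601 2.069 -1.847
v -1.357 2.126 -1.982
v -1.142 2.294 -2.064
v -0.999 2.54 -2.076
f 2 1 4
f 2 4 3
f 4 1 5
f 4 5 3
f 5 1 6
f 5 6 3
f 6 1 7
f 6 7 3
f 7 1 8
f 7 8 3
f 8 1 9
f 8 9 3
f 9 1 10
f 9 10 3
f 10 1 11
f 10 11 3
f 11 1 12
f 11 12 3
f 12 1 13
f 12 13 3
f 13 1 14
f 13 14 3
f 14 1 15
f 14 15 3
f 15 1 16
f 15 16 3
f 16 1 17
f 16 17 3
f 17 1 18
f 17 18 3
f 18 1 2
f 18 2 3
f 20 19 22
f 20 22 21
f 22 19 23
f 22 23 21
f 23 19 24
f 23 24 21
f 24 19 25
f 24 25 21
f 25 19 26
f 25 26 21
f 26 19 27
f 26 27 21
f 27 19 28
f 27 28 21
f 28 19 29
f 28 29 21
f 29 19 30
f 29 30 21
f 30 19 31
f 30 31 21
f 31 19 20
f 31 20 21
f 33 32 35
f 33 35 34
f 35 32 36
f 35 36 34
f 36 32 37
f 36 37 34
f 37 32 38
f 37 38 34
f 38 32 39
f 38 39 34
f 39 32 40
f 39 40 34
f 40 32 41
f 40 41 34
f 41 32 42
f 41 42 34
f 42 32 43
f 42 43 34
f 43 32 44
f 43 44 34
f 44 32 45
f 44 45 34
f 45 32 46
f 45 46 34
f 46 32 47
f 46 47 34
f 47 32 33
f 47 33 34



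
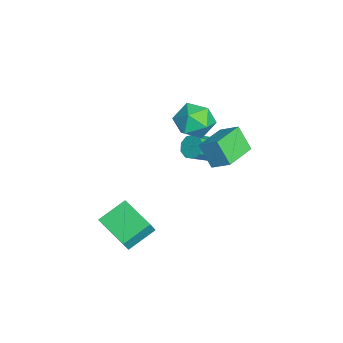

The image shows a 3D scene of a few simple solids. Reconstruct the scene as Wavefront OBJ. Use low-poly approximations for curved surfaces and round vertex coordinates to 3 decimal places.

v 1.553 -3.812 -0.48
v 1.924 -4.024 0.278
v 2.989 -2.676 -0.863
v 3.359 -2.889 -0.105
v 2.301 -4.991 -1.175
v 2.671 -5.204 -0.417
v 3.736 -3.856 -1.558
v 4.107 -4.068 -0.8
v -2.259 0.268 1.661
v -1.774 1.089 2.305
v -1.728 0.859 0.508
v -1.243 1.679 1.152
v -0.777 -0.739 1.828
v -0.292 0.081 2.472
v -0.246 -0.149 0.675
v 0.239 0.672 1.319
v -2.136 -0.473 3.379
v -1.283 0.072 3.026
v -1.197 -1.932 3.394
v -0.344 -1.387 3.041
v -0.713 -1.22 4.034
v -1.293 -0.318 4.025
v -1.187 -1.542 2.395
v -1.767 -0.64 2.386
v -0.696 -0.588 2.418
v -0.404 -0.389 3.43
v -2.076 -1.471 2.99
v -1.784 -1.272 4.002
v -2.856 0.031 -0.34
v -2.546 0.553 -0.034
v -1.695 -0.529 0.947
v -2.004 -1.051 0.64
v -2.939 0.447 0.191
v -2.088 -0.635 1.172
v -3.293 0.146 0.167
v -2.442 -0.935 1.148
v -3.443 -0.208 -0.094
v -2.592 -1.29 0.886
v -3.317 -0.451 -0.471
v -2.466 -1.533 0.51
v -2.976 -0.468 -0.786
v -2.125 -1.55 0.194
v -2.578 -0.252 -0.893
v -1.727 -1.334 0.088
v -2.31 0.097 -0.741
v -1.459 -0.985 0.239
v -2.297 0.414 -0.402
v -1.446 -0.667 0.579
f 2 4 1
f 5 2 1
f 1 4 3
f 3 5 1
f 2 8 4
f 6 2 5
f 6 8 2
f 4 8 3
f 7 5 3
f 3 8 7
f 7 6 5
f 8 6 7
f 10 12 9
f 13 10 9
f 9 12 11
f 11 13 9
f 10 16 12
f 14 10 13
f 14 16 10
f 12 16 11
f 15 13 11
f 11 16 15
f 15 14 13
f 16 14 15
f 17 28 22
f 17 22 18
f 17 18 24
f 17 24 27
f 17 27 28
f 18 22 26
f 22 28 21
f 28 27 19
f 27 24 23
f 24 18 25
f 20 26 21
f 20 21 19
f 20 19 23
f 20 23 25
f 20 25 26
f 21 26 22
f 19 21 28
f 23 19 27
f 25 23 24
f 26 25 18
f 30 29 33
f 30 33 31
f 31 33 34
f 31 34 32
f 33 29 35
f 33 35 34
f 34 35 36
f 34 36 32
f 35 29 37
f 35 37 36
f 36 37 38
f 36 38 32
f 37 29 39
f 37 39 38
f 38 39 40
f 38 40 32
f 39 29 41
f 39 41 40
f 40 41 42
f 40 42 32
f 41 29 43
f 41 43 42
f 42 43 44
f 42 44 32
f 43 29 45
f 43 45 44
f 44 45 46
f 44 46 32
f 45 29 47
f 45 47 46
f 46 47 48
f 46 48 32
f 47 29 30
f 47 30 48
f 48 30 31
f 48 31 32



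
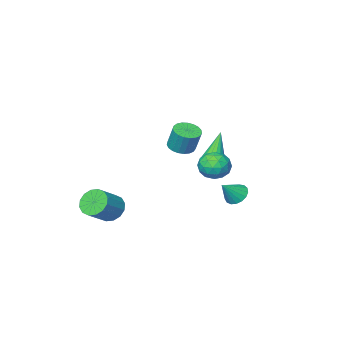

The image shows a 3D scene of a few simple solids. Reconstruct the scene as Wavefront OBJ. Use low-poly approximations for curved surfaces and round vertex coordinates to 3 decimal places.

v -2.61 1.426 -1.376
v -1.594 1.322 -1.574
v -2.506 0.218 -0.206
v -1.49 0.114 -0.404
v -1.845 0.978 0.056
v -1.909 1.724 -0.667
v -2.191 -0.184 -1.113
v -2.255 0.562 -1.836
v -1.334 0.327 -1.411
v -1.121 1.045 -0.689
v -2.979 0.495 -1.091
v -2.766 1.213 -0.369
v -2.111 1.48 -1.578
v -1.989 0.06 -0.202
v -2.198 0.568 0.068
v -1.6 0.507 -0.048
v -2.296 1.716 -1.045
v -1.699 1.655 -1.161
v -1.847 1.453 -0.203
v -2.401 -0.115 -0.619
v -1.804 -0.176 -0.735
v -2.5 1.033 -1.732
v -1.902 0.972 -1.848
v -2.253 0.087 -1.577
v -1.361 0.834 -1.598
v -1.3 0.124 -0.91
v -1.712 -0.052 -1.327
v -1.75 0.387 -1.752
v -1.235 1.256 -1.174
v -1.174 0.546 -0.486
v -1.383 1.054 -0.216
v -1.421 1.493 -0.641
v -1.083 0.671 -1.078
v -2.926 0.994 -1.294
v -2.865 0.284 -0.606
v -2.679 0.047 -1.139
v -2.717 0.486 -1.564
v -2.8 1.416 -0.87
v -2.739 0.706 -0.182
v -2.35 1.153 -0.028
v -2.388 1.592 -0.453
v -3.017 0.869 -0.702
v 1.293 2.416 2.088
v 1.863 2.957 1.892
v 1.818 3.505 3.277
v 1.247 2.964 3.472
v 1.58 3.123 1.817
v 1.535 3.672 3.202
v 1.247 3.167 1.789
v 1.202 3.716 3.173
v 0.922 3.081 1.812
v 0.877 3.63 3.197
v 0.661 2.88 1.883
v 0.616 3.429 3.268
v 0.51 2.599 1.99
v 0.465 3.148 3.374
v 0.493 2.286 2.113
v 0.448 2.835 3.498
v 0.615 1.996 2.232
v 0.57 2.544 3.617
v 0.854 1.778 2.326
v 0.809 2.326 3.711
v 1.169 1.67 2.379
v 1.124 2.219 3.764
v 1.505 1.691 2.381
v 1.46 2.24 3.766
v 1.804 1.838 2.333
v 1.759 2.387 3.718
v 2.015 2.085 2.242
v 1.97 2.633 3.627
v 2.101 2.388 2.125
v 2.056 2.937 3.51
v 2.047 2.697 2.001
v 2.002 3.245 3.386
v -4.003 0.181 -3.961
v -3.537 -0.324 -4.409
v -2.917 0.239 -2.899
v -3.434 0.034 -4.534
v -3.462 0.426 -4.527
v -3.613 0.761 -4.391
v -3.854 0.963 -4.156
v -4.129 0.986 -3.877
v -4.375 0.825 -3.617
v -4.535 0.516 -3.436
v -4.574 0.13 -3.375
v -4.481 -0.244 -3.449
v -4.279 -0.521 -3.64
v -4.014 -0.637 -3.905
v -3.746 -0.566 -4.182
v -3.329 -1.278 -1.536
v -2.687 -1.571 -1.312
v -4.211 -1.782 0.336
v -2.665 -1.233 -1.211
v -2.795 -0.905 -1.184
v -3.048 -0.662 -1.237
v -3.364 -0.56 -1.36
v -3.673 -0.623 -1.522
v -3.902 -0.836 -1.688
v -4 -1.15 -1.818
v -3.945 -1.494 -1.885
v -3.748 -1.788 -1.871
v -3.455 -1.965 -1.78
v -3.133 -1.985 -1.634
v -2.856 -1.843 -1.465
v 2.914 -2.459 -4.331
v 3.416 -2.161 -5.13
v 4.787 -1.782 -4.129
v 4.286 -2.081 -3.329
v 3.176 -1.741 -4.96
v 4.547 -1.363 -3.958
v 2.866 -1.514 -4.621
v 4.237 -1.136 -3.619
v 2.568 -1.54 -4.205
v 3.94 -1.162 -3.203
v 2.364 -1.813 -3.822
v 3.735 -1.434 -2.82
v 2.307 -2.258 -3.575
v 3.678 -1.88 -2.574
v 2.413 -2.758 -3.531
v 3.784 -2.379 -2.53
v 2.653 -3.177 -3.702
v 4.024 -2.799 -2.7
v 2.963 -3.404 -4.041
v 4.334 -3.026 -3.039
v 3.26 -3.378 -4.457
v 4.632 -3 -3.455
v 3.465 -3.106 -4.84
v 4.836 -2.727 -3.838
v 3.522 -2.66 -5.086
v 4.893 -2.282 -4.085
f 1 38 17
f 38 12 41
f 17 41 6
f 38 41 17
f 1 17 13
f 17 6 18
f 13 18 2
f 17 18 13
f 1 13 22
f 13 2 23
f 22 23 8
f 13 23 22
f 1 22 34
f 22 8 37
f 34 37 11
f 22 37 34
f 1 34 38
f 34 11 42
f 38 42 12
f 34 42 38
f 2 18 29
f 18 6 32
f 29 32 10
f 18 32 29
f 6 41 19
f 41 12 40
f 19 40 5
f 41 40 19
f 12 42 39
f 42 11 35
f 39 35 3
f 42 35 39
f 11 37 36
f 37 8 24
f 36 24 7
f 37 24 36
f 8 23 28
f 23 2 25
f 28 25 9
f 23 25 28
f 4 30 16
f 30 10 31
f 16 31 5
f 30 31 16
f 4 16 14
f 16 5 15
f 14 15 3
f 16 15 14
f 4 14 21
f 14 3 20
f 21 20 7
f 14 20 21
f 4 21 26
f 21 7 27
f 26 27 9
f 21 27 26
f 4 26 30
f 26 9 33
f 30 33 10
f 26 33 30
f 5 31 19
f 31 10 32
f 19 32 6
f 31 32 19
f 3 15 39
f 15 5 40
f 39 40 12
f 15 40 39
f 7 20 36
f 20 3 35
f 36 35 11
f 20 35 36
f 9 27 28
f 27 7 24
f 28 24 8
f 27 24 28
f 10 33 29
f 33 9 25
f 29 25 2
f 33 25 29
f 44 43 47
f 44 47 45
f 45 47 48
f 45 48 46
f 47 43 49
f 47 49 48
f 48 49 50
f 48 50 46
f 49 43 51
f 49 51 50
f 50 51 52
f 50 52 46
f 51 43 53
f 51 53 52
f 52 53 54
f 52 54 46
f 53 43 55
f 53 55 54
f 54 55 56
f 54 56 46
f 55 43 57
f 55 57 56
f 56 57 58
f 56 58 46
f 57 43 59
f 57 59 58
f 58 59 60
f 58 60 46
f 59 43 61
f 59 61 60
f 60 61 62
f 60 62 46
f 61 43 63
f 61 63 62
f 62 63 64
f 62 64 46
f 63 43 65
f 63 65 64
f 64 65 66
f 64 66 46
f 65 43 67
f 65 67 66
f 66 67 68
f 66 68 46
f 67 43 69
f 67 69 68
f 68 69 70
f 68 70 46
f 69 43 71
f 69 71 70
f 70 71 72
f 70 72 46
f 71 43 73
f 71 73 72
f 72 73 74
f 72 74 46
f 73 43 44
f 73 44 74
f 74 44 45
f 74 45 46
f 76 75 78
f 76 78 77
f 78 75 79
f 78 79 77
f 79 75 80
f 79 80 77
f 80 75 81
f 80 81 77
f 81 75 82
f 81 82 77
f 82 75 83
f 82 83 77
f 83 75 84
f 83 84 77
f 84 75 85
f 84 85 77
f 85 75 86
f 85 86 77
f 86 75 87
f 86 87 77
f 87 75 88
f 87 88 77
f 88 75 89
f 88 89 77
f 89 75 76
f 89 76 77
f 91 90 93
f 91 93 92
f 93 90 94
f 93 94 92
f 94 90 95
f 94 95 92
f 95 90 96
f 95 96 92
f 96 90 97
f 96 97 92
f 97 90 98
f 97 98 92
f 98 90 99
f 98 99 92
f 99 90 100
f 99 100 92
f 100 90 101
f 100 101 92
f 101 90 102
f 101 102 92
f 102 90 103
f 102 103 92
f 103 90 104
f 103 104 92
f 104 90 91
f 104 91 92
f 106 105 109
f 106 109 107
f 107 109 110
f 107 110 108
f 109 105 111
f 109 111 110
f 110 111 112
f 110 112 108
f 111 105 113
f 111 113 112
f 112 113 114
f 112 114 108
f 113 105 115
f 113 115 114
f 114 115 116
f 114 116 108
f 115 105 117
f 115 117 116
f 116 117 118
f 116 118 108
f 117 105 119
f 117 119 118
f 118 119 120
f 118 120 108
f 119 105 121
f 119 121 120
f 120 121 122
f 120 122 108
f 121 105 123
f 121 123 122
f 122 123 124
f 122 124 108
f 123 105 125
f 123 125 124
f 124 125 126
f 124 126 108
f 125 105 127
f 125 127 126
f 126 127 128
f 126 128 108
f 127 105 129
f 127 129 128
f 128 129 130
f 128 130 108
f 129 105 106
f 129 106 130
f 130 106 107
f 130 107 108



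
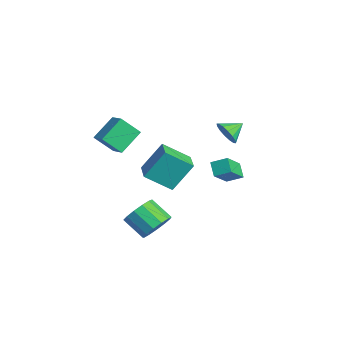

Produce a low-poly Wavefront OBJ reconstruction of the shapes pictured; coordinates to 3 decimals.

v 2.665 -4.37 2.979
v 2.724 -3.174 4.606
v 3.227 -2.959 1.922
v 3.286 -1.763 3.549
v 4.074 -4.757 3.211
v 4.133 -3.561 4.838
v 4.636 -3.346 2.154
v 4.695 -2.15 3.781
v 2 -3.208 -2.636
v 2.758 -3.73 -2.09
v 1.618 -4.434 -1.179
v 0.86 -3.912 -1.724
v 2.669 -3.209 -1.8
v 1.529 -3.913 -0.889
v 2.367 -2.688 -1.776
v 1.227 -3.391 -0.864
v 1.948 -2.332 -2.024
v 0.808 -3.035 -1.113
v 1.546 -2.254 -2.467
v 0.407 -2.957 -1.555
v 1.289 -2.479 -2.963
v 0.149 -3.182 -2.052
v 1.256 -2.936 -3.355
v 0.117 -3.639 -2.444
v 1.46 -3.479 -3.519
v 0.321 -4.182 -2.608
v 1.836 -3.936 -3.403
v 0.696 -4.639 -2.491
v 2.263 -4.162 -3.043
v 1.123 -4.866 -2.131
v 2.607 -4.086 -2.553
v 1.467 -4.789 -1.642
v 2.352 0.569 1.56
v 3.186 -0.547 2.778
v 2.811 1.375 1.984
v 3.645 0.259 3.201
v 3.115 0.461 0.939
v 3.949 -0.655 2.156
v 3.574 1.267 1.362
v 4.408 0.151 2.58
v 1.158 1.263 3.506
v 1.773 1.091 4.082
v 1.002 2.337 3.994
v 1.986 1.278 3.739
v 1.977 1.461 3.333
v 1.749 1.591 2.974
v 1.362 1.633 2.757
v 0.921 1.576 2.741
v 0.543 1.435 2.93
v 0.33 1.248 3.273
v 0.339 1.065 3.679
v 0.568 0.935 4.039
v 0.954 0.893 4.255
v 1.395 0.95 4.271
v -3.732 -3.651 0.37
v -4.135 -4.69 1.504
v -4.314 -2.273 1.426
v -4.717 -3.313 2.559
v -2.563 -3.547 0.881
v -2.966 -4.587 2.014
v -3.145 -2.17 1.936
v -3.548 -3.209 3.07
f 2 4 1
f 5 2 1
f 1 4 3
f 3 5 1
f 2 8 4
f 6 2 5
f 6 8 2
f 4 8 3
f 7 5 3
f 3 8 7
f 7 6 5
f 8 6 7
f 10 9 13
f 10 13 11
f 11 13 14
f 11 14 12
f 13 9 15
f 13 15 14
f 14 15 16
f 14 16 12
f 15 9 17
f 15 17 16
f 16 17 18
f 16 18 12
f 17 9 19
f 17 19 18
f 18 19 20
f 18 20 12
f 19 9 21
f 19 21 20
f 20 21 22
f 20 22 12
f 21 9 23
f 21 23 22
f 22 23 24
f 22 24 12
f 23 9 25
f 23 25 24
f 24 25 26
f 24 26 12
f 25 9 27
f 25 27 26
f 26 27 28
f 26 28 12
f 27 9 29
f 27 29 28
f 28 29 30
f 28 30 12
f 29 9 31
f 29 31 30
f 30 31 32
f 30 32 12
f 31 9 10
f 31 10 32
f 32 10 11
f 32 11 12
f 34 36 33
f 37 34 33
f 33 36 35
f 35 37 33
f 34 40 36
f 38 34 37
f 38 40 34
f 36 40 35
f 39 37 35
f 35 40 39
f 39 38 37
f 40 38 39
f 42 41 44
f 42 44 43
f 44 41 45
f 44 45 43
f 45 41 46
f 45 46 43
f 46 41 47
f 46 47 43
f 47 41 48
f 47 48 43
f 48 41 49
f 48 49 43
f 49 41 50
f 49 50 43
f 50 41 51
f 50 51 43
f 51 41 52
f 51 52 43
f 52 41 53
f 52 53 43
f 53 41 54
f 53 54 43
f 54 41 42
f 54 42 43
f 56 58 55
f 59 56 55
f 55 58 57
f 57 59 55
f 56 62 58
f 60 56 59
f 60 62 56
f 58 62 57
f 61 59 57
f 57 62 61
f 61 60 59
f 62 60 61



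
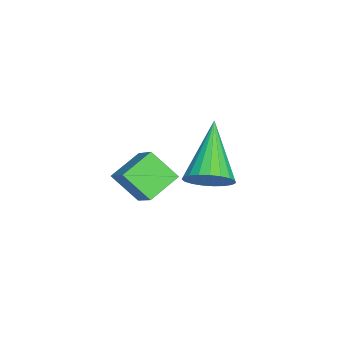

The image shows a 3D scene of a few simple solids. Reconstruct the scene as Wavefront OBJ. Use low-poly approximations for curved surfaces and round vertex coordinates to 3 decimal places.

v 3.821 -4.027 -0.315
v 3.632 -4.755 0.417
v 3.101 -3.42 0.103
v 2.912 -4.148 0.835
v 4.548 -3.592 0.305
v 4.359 -4.32 1.037
v 3.828 -2.985 0.723
v 3.639 -3.713 1.455
v 1.784 -2.471 -0.9
v 2.231 -2.394 -0.342
v 0.196 -2.529 0.38
v 2.167 -2.11 -0.409
v 2.036 -1.888 -0.561
v 1.861 -1.767 -0.772
v 1.673 -1.768 -1.005
v 1.504 -1.89 -1.22
v 1.384 -2.113 -1.38
v 1.332 -2.398 -1.456
v 1.359 -2.695 -1.437
v 1.459 -2.954 -1.324
v 1.615 -3.129 -1.139
v 1.8 -3.191 -0.912
v 1.983 -3.128 -0.683
v 2.131 -2.952 -0.491
v 2.219 -2.692 -0.371
f 2 4 1
f 5 2 1
f 1 4 3
f 3 5 1
f 2 8 4
f 6 2 5
f 6 8 2
f 4 8 3
f 7 5 3
f 3 8 7
f 7 6 5
f 8 6 7
f 10 9 12
f 10 12 11
f 12 9 13
f 12 13 11
f 13 9 14
f 13 14 11
f 14 9 15
f 14 15 11
f 15 9 16
f 15 16 11
f 16 9 17
f 16 17 11
f 17 9 18
f 17 18 11
f 18 9 19
f 18 19 11
f 19 9 20
f 19 20 11
f 20 9 21
f 20 21 11
f 21 9 22
f 21 22 11
f 22 9 23
f 22 23 11
f 23 9 24
f 23 24 11
f 24 9 25
f 24 25 11
f 25 9 10
f 25 10 11



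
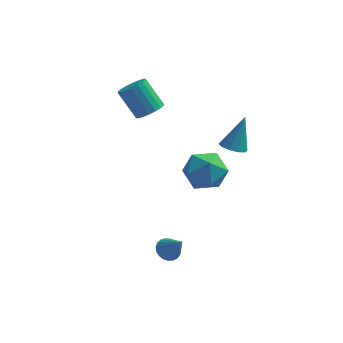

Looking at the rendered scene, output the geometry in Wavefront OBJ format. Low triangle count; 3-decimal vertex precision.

v 2.056 1.999 0.518
v 2.567 2.453 0.186
v 2.564 2.761 2.342
v 2.158 2.684 0.204
v 1.71 2.653 0.342
v 1.394 2.372 0.547
v 1.331 1.949 0.741
v 1.545 1.546 0.85
v 1.954 1.315 0.833
v 2.402 1.346 0.695
v 2.718 1.626 0.49
v 2.781 2.049 0.296
v -2.294 2.804 2.234
v -1.704 2.545 2.756
v -2.735 3.116 4.208
v -3.326 3.376 3.686
v -1.605 2.894 2.688
v -2.637 3.466 4.14
v -1.644 3.226 2.53
v -2.675 3.797 3.982
v -1.811 3.474 2.314
v -2.842 4.046 3.765
v -2.074 3.59 2.082
v -3.105 4.161 3.533
v -2.381 3.55 1.88
v -3.412 4.121 3.331
v -2.67 3.362 1.748
v -3.701 3.934 3.199
v -2.885 3.064 1.712
v -3.916 3.635 3.164
v -2.983 2.714 1.78
v -4.015 3.286 3.232
v -2.945 2.383 1.938
v -3.976 2.954 3.39
v -2.778 2.134 2.155
v -3.809 2.706 3.606
v -2.515 2.019 2.387
v -3.546 2.59 3.838
v -2.208 2.059 2.589
v -3.239 2.63 4.04
v -1.919 2.246 2.721
v -2.95 2.818 4.172
v -0.559 -2.839 -3.777
v -0.056 -3.057 -4.196
v 0.219 -3.421 -2.543
v 0.034 -2.793 -4.128
v 0.02 -2.537 -3.999
v -0.093 -2.333 -3.832
v -0.287 -2.217 -3.655
v -0.528 -2.208 -3.499
v -0.774 -2.309 -3.392
v -0.983 -2.501 -3.351
v -1.118 -2.752 -3.383
v -1.157 -3.018 -3.484
v -1.093 -3.253 -3.636
v -0.936 -3.416 -3.811
v -0.713 -3.48 -3.981
v -0.464 -3.433 -4.116
v -0.232 -3.283 -4.192
v -0.018 -1.738 1.516
v 0.714 -0.777 1.799
v 1.546 -2.983 1.701
v 2.278 -2.022 1.984
v 1.399 -2.388 2.78
v 0.433 -1.619 2.666
v 1.827 -2.141 0.834
v 0.861 -1.372 0.72
v 1.854 -1.026 1.378
v 1.59 -1.179 2.58
v 0.67 -2.581 0.92
v 0.406 -2.734 2.122
f 2 1 4
f 2 4 3
f 4 1 5
f 4 5 3
f 5 1 6
f 5 6 3
f 6 1 7
f 6 7 3
f 7 1 8
f 7 8 3
f 8 1 9
f 8 9 3
f 9 1 10
f 9 10 3
f 10 1 11
f 10 11 3
f 11 1 12
f 11 12 3
f 12 1 2
f 12 2 3
f 14 13 17
f 14 17 15
f 15 17 18
f 15 18 16
f 17 13 19
f 17 19 18
f 18 19 20
f 18 20 16
f 19 13 21
f 19 21 20
f 20 21 22
f 20 22 16
f 21 13 23
f 21 23 22
f 22 23 24
f 22 24 16
f 23 13 25
f 23 25 24
f 24 25 26
f 24 26 16
f 25 13 27
f 25 27 26
f 26 27 28
f 26 28 16
f 27 13 29
f 27 29 28
f 28 29 30
f 28 30 16
f 29 13 31
f 29 31 30
f 30 31 32
f 30 32 16
f 31 13 33
f 31 33 32
f 32 33 34
f 32 34 16
f 33 13 35
f 33 35 34
f 34 35 36
f 34 36 16
f 35 13 37
f 35 37 36
f 36 37 38
f 36 38 16
f 37 13 39
f 37 39 38
f 38 39 40
f 38 40 16
f 39 13 41
f 39 41 40
f 40 41 42
f 40 42 16
f 41 13 14
f 41 14 42
f 42 14 15
f 42 15 16
f 44 43 46
f 44 46 45
f 46 43 47
f 46 47 45
f 47 43 48
f 47 48 45
f 48 43 49
f 48 49 45
f 49 43 50
f 49 50 45
f 50 43 51
f 50 51 45
f 51 43 52
f 51 52 45
f 52 43 53
f 52 53 45
f 53 43 54
f 53 54 45
f 54 43 55
f 54 55 45
f 55 43 56
f 55 56 45
f 56 43 57
f 56 57 45
f 57 43 58
f 57 58 45
f 58 43 59
f 58 59 45
f 59 43 44
f 59 44 45
f 60 71 65
f 60 65 61
f 60 61 67
f 60 67 70
f 60 70 71
f 61 65 69
f 65 71 64
f 71 70 62
f 70 67 66
f 67 61 68
f 63 69 64
f 63 64 62
f 63 62 66
f 63 66 68
f 63 68 69
f 64 69 65
f 62 64 71
f 66 62 70
f 68 66 67
f 69 68 61



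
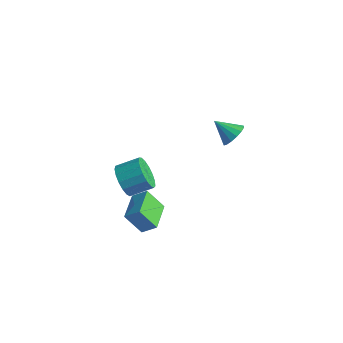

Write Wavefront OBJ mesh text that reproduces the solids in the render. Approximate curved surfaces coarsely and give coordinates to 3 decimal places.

v -0.686 -3.88 -2.663
v -1.509 -4.351 -1.424
v -1.573 -2.268 -2.64
v -2.396 -2.738 -1.401
v 0.056 -3.482 -2.019
v -0.767 -3.952 -0.78
v -0.831 -1.869 -1.996
v -1.654 -2.34 -0.757
v -2.928 -2.865 -0.291
v -2.139 -3.202 -0.896
v -1.262 -2.232 -0.293
v -2.052 -1.895 0.311
v -2.353 -2.839 -1.17
v -1.477 -1.869 -0.567
v -2.699 -2.482 -1.242
v -1.822 -1.511 -0.639
v -3.098 -2.212 -1.096
v -2.221 -1.242 -0.493
v -3.457 -2.092 -0.766
v -2.58 -1.122 -0.163
v -3.696 -2.149 -0.327
v -2.819 -1.179 0.275
v -3.758 -2.37 0.12
v -2.881 -1.4 0.722
v -3.631 -2.705 0.472
v -2.754 -1.735 1.075
v -3.343 -3.076 0.65
v -2.466 -2.106 1.253
v -2.959 -3.399 0.612
v -2.082 -2.429 1.215
v -2.569 -3.599 0.367
v -1.692 -2.629 0.97
v -2.261 -3.632 -0.029
v -1.384 -2.662 0.574
v -2.106 -3.489 -0.485
v -1.229 -2.518 0.118
v -0.867 4.08 -0.001
v -0.507 4.519 0.645
v -2.013 3.72 0.881
v -0.764 4.815 0.433
v -1.048 4.914 0.105
v -1.283 4.79 -0.252
v -1.408 4.475 -0.541
v -1.387 4.055 -0.686
v -1.227 3.641 -0.647
v -0.971 3.345 -0.436
v -0.687 3.246 -0.107
v -0.451 3.37 0.249
v -0.327 3.685 0.539
v -0.348 4.105 0.684
f 2 4 1
f 5 2 1
f 1 4 3
f 3 5 1
f 2 8 4
f 6 2 5
f 6 8 2
f 4 8 3
f 7 5 3
f 3 8 7
f 7 6 5
f 8 6 7
f 10 9 13
f 10 13 11
f 11 13 14
f 11 14 12
f 13 9 15
f 13 15 14
f 14 15 16
f 14 16 12
f 15 9 17
f 15 17 16
f 16 17 18
f 16 18 12
f 17 9 19
f 17 19 18
f 18 19 20
f 18 20 12
f 19 9 21
f 19 21 20
f 20 21 22
f 20 22 12
f 21 9 23
f 21 23 22
f 22 23 24
f 22 24 12
f 23 9 25
f 23 25 24
f 24 25 26
f 24 26 12
f 25 9 27
f 25 27 26
f 26 27 28
f 26 28 12
f 27 9 29
f 27 29 28
f 28 29 30
f 28 30 12
f 29 9 31
f 29 31 30
f 30 31 32
f 30 32 12
f 31 9 33
f 31 33 32
f 32 33 34
f 32 34 12
f 33 9 35
f 33 35 34
f 34 35 36
f 34 36 12
f 35 9 10
f 35 10 36
f 36 10 11
f 36 11 12
f 38 37 40
f 38 40 39
f 40 37 41
f 40 41 39
f 41 37 42
f 41 42 39
f 42 37 43
f 42 43 39
f 43 37 44
f 43 44 39
f 44 37 45
f 44 45 39
f 45 37 46
f 45 46 39
f 46 37 47
f 46 47 39
f 47 37 48
f 47 48 39
f 48 37 49
f 48 49 39
f 49 37 50
f 49 50 39
f 50 37 38
f 50 38 39



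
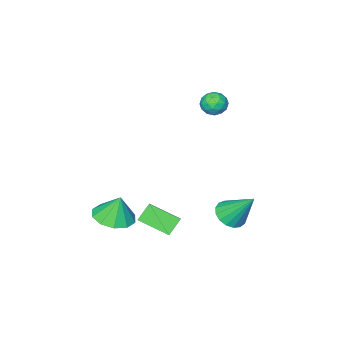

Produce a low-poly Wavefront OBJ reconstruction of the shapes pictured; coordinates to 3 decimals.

v 3.374 -2.121 -3.249
v 3.944 -2.952 -2.989
v 3.186 -1.839 -1.931
v 4.339 -2.448 -3.041
v 4.366 -1.819 -3.171
v 4.015 -1.306 -3.332
v 3.418 -1.104 -3.46
v 2.805 -1.29 -3.508
v 2.409 -1.794 -3.457
v 2.382 -2.423 -3.326
v 2.734 -2.936 -3.166
v 3.33 -3.138 -3.037
v 2.953 -0.08 -1.503
v 3.402 0.453 -1.017
v 2.2 1.156 -2.163
v 2.65 1.689 -1.676
v 3.65 -0.029 -2.204
v 4.1 0.504 -1.717
v 2.898 1.207 -2.863
v 3.347 1.74 -2.377
v -0.278 1.69 -2.72
v 0.249 1.249 -2.271
v -0.602 2.85 -1.2
v 0.473 1.526 -2.435
v 0.526 1.841 -2.664
v 0.395 2.121 -2.905
v 0.109 2.302 -3.105
v -0.265 2.343 -3.216
v -0.642 2.234 -3.214
v -0.936 2.001 -3.098
v -1.079 1.696 -2.896
v -1.038 1.39 -2.654
v -0.824 1.153 -2.427
v -0.484 1.038 -2.267
v -0.097 1.073 -2.211
v -0.795 -0.065 2.728
v -0.411 -0.516 3.069
v -1.589 -0.164 3.491
v -1.205 -0.615 3.832
v -1.018 0.042 3.805
v -0.528 0.103 3.334
v -1.472 -0.783 3.226
v -0.982 -0.722 2.755
v -0.83 -0.96 3.377
v -0.549 -0.449 3.735
v -1.451 -0.231 2.825
v -1.17 0.28 3.183
v -0.533 -0.282 2.831
v -1.467 -0.398 3.729
v -1.357 -0.012 3.713
v -1.131 -0.277 3.913
v -0.602 0.082 2.987
v -0.376 -0.183 3.187
v -0.733 0.145 3.62
v -1.624 -0.497 3.373
v -1.398 -0.762 3.573
v -0.869 -0.403 2.647
v -0.643 -0.668 2.847
v -1.267 -0.825 2.94
v -0.554 -0.808 3.213
v -1.02 -0.866 3.662
v -1.178 -0.965 3.306
v -0.889 -0.929 3.028
v -0.389 -0.508 3.423
v -0.855 -0.566 3.872
v -0.746 -0.18 3.856
v -0.457 -0.144 3.579
v -0.635 -0.769 3.605
v -1.145 -0.114 2.688
v -1.611 -0.172 3.137
v -1.543 -0.536 2.981
v -1.254 -0.5 2.704
v -0.98 0.186 2.898
v -1.446 0.128 3.347
v -1.111 0.249 3.532
v -0.822 0.285 3.254
v -1.365 0.089 2.955
f 2 1 4
f 2 4 3
f 4 1 5
f 4 5 3
f 5 1 6
f 5 6 3
f 6 1 7
f 6 7 3
f 7 1 8
f 7 8 3
f 8 1 9
f 8 9 3
f 9 1 10
f 9 10 3
f 10 1 11
f 10 11 3
f 11 1 12
f 11 12 3
f 12 1 2
f 12 2 3
f 14 16 13
f 17 14 13
f 13 16 15
f 15 17 13
f 14 20 16
f 18 14 17
f 18 20 14
f 16 20 15
f 19 17 15
f 15 20 19
f 19 18 17
f 20 18 19
f 22 21 24
f 22 24 23
f 24 21 25
f 24 25 23
f 25 21 26
f 25 26 23
f 26 21 27
f 26 27 23
f 27 21 28
f 27 28 23
f 28 21 29
f 28 29 23
f 29 21 30
f 29 30 23
f 30 21 31
f 30 31 23
f 31 21 32
f 31 32 23
f 32 21 33
f 32 33 23
f 33 21 34
f 33 34 23
f 34 21 35
f 34 35 23
f 35 21 22
f 35 22 23
f 36 73 52
f 73 47 76
f 52 76 41
f 73 76 52
f 36 52 48
f 52 41 53
f 48 53 37
f 52 53 48
f 36 48 57
f 48 37 58
f 57 58 43
f 48 58 57
f 36 57 69
f 57 43 72
f 69 72 46
f 57 72 69
f 36 69 73
f 69 46 77
f 73 77 47
f 69 77 73
f 37 53 64
f 53 41 67
f 64 67 45
f 53 67 64
f 41 76 54
f 76 47 75
f 54 75 40
f 76 75 54
f 47 77 74
f 77 46 70
f 74 70 38
f 77 70 74
f 46 72 71
f 72 43 59
f 71 59 42
f 72 59 71
f 43 58 63
f 58 37 60
f 63 60 44
f 58 60 63
f 39 65 51
f 65 45 66
f 51 66 40
f 65 66 51
f 39 51 49
f 51 40 50
f 49 50 38
f 51 50 49
f 39 49 56
f 49 38 55
f 56 55 42
f 49 55 56
f 39 56 61
f 56 42 62
f 61 62 44
f 56 62 61
f 39 61 65
f 61 44 68
f 65 68 45
f 61 68 65
f 40 66 54
f 66 45 67
f 54 67 41
f 66 67 54
f 38 50 74
f 50 40 75
f 74 75 47
f 50 75 74
f 42 55 71
f 55 38 70
f 71 70 46
f 55 70 71
f 44 62 63
f 62 42 59
f 63 59 43
f 62 59 63
f 45 68 64
f 68 44 60
f 64 60 37
f 68 60 64



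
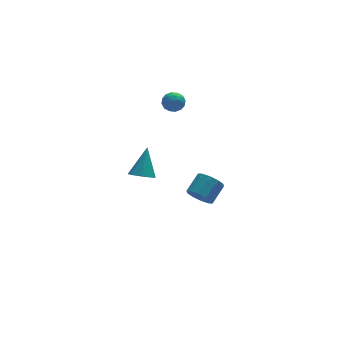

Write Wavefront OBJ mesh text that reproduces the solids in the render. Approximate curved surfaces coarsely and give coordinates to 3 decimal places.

v 2.129 -0.688 -4.129
v 2.735 -1.122 -4.496
v 3.656 -0.425 -3.797
v 3.051 0.008 -3.431
v 2.64 -0.708 -4.783
v 3.561 -0.011 -4.085
v 2.35 -0.287 -4.821
v 3.271 0.41 -4.122
v 1.976 -0.019 -4.595
v 2.897 0.678 -3.896
v 1.66 -0.007 -4.191
v 2.581 0.69 -3.492
v 1.524 -0.255 -3.763
v 2.445 0.442 -3.064
v 1.619 -0.669 -3.475
v 2.54 0.028 -2.777
v 1.909 -1.09 -3.438
v 2.83 -0.393 -2.739
v 2.283 -1.358 -3.664
v 3.204 -0.661 -2.965
v 2.599 -1.37 -4.068
v 3.52 -0.673 -3.369
v -2.093 -3.508 1.131
v -1.504 -3.315 0.745
v -1.467 -2.572 2.549
v -1.924 -2.951 0.69
v -2.443 -2.913 0.893
v -2.757 -3.223 1.236
v -2.681 -3.7 1.518
v -2.261 -4.064 1.573
v -1.742 -4.102 1.369
v -1.429 -3.792 1.026
v 0.459 0.673 3.667
v 1.109 0.885 3.667
v 0.791 -0.345 3.393
v 1.441 -0.133 3.393
v 1.095 -0.175 3.981
v 0.89 0.454 4.15
v 1.01 0.086 2.91
v 0.805 0.715 3.079
v 1.449 0.522 3.199
v 1.502 0.361 3.861
v 0.398 0.179 3.199
v 0.451 0.018 3.861
v 0.755 0.869 3.691
v 1.145 -0.329 3.369
v 0.942 -0.353 3.714
v 1.324 -0.229 3.714
v 0.626 0.615 3.975
v 1.008 0.74 3.975
v 1 0.117 4.16
v 0.892 -0.2 3.085
v 1.274 -0.075 3.085
v 0.576 0.769 3.346
v 0.958 0.893 3.346
v 0.9 0.423 2.9
v 1.337 0.78 3.416
v 1.532 0.181 3.255
v 1.279 0.31 2.971
v 1.158 0.68 3.071
v 1.368 0.685 3.805
v 1.563 0.086 3.644
v 1.36 0.062 3.989
v 1.239 0.432 4.089
v 1.568 0.471 3.53
v 0.337 0.454 3.416
v 0.532 -0.145 3.255
v 0.661 0.108 2.971
v 0.54 0.478 3.071
v 0.368 0.359 3.805
v 0.563 -0.24 3.644
v 0.742 -0.14 3.989
v 0.621 0.23 4.089
v 0.332 0.069 3.53
f 2 1 5
f 2 5 3
f 3 5 6
f 3 6 4
f 5 1 7
f 5 7 6
f 6 7 8
f 6 8 4
f 7 1 9
f 7 9 8
f 8 9 10
f 8 10 4
f 9 1 11
f 9 11 10
f 10 11 12
f 10 12 4
f 11 1 13
f 11 13 12
f 12 13 14
f 12 14 4
f 13 1 15
f 13 15 14
f 14 15 16
f 14 16 4
f 15 1 17
f 15 17 16
f 16 17 18
f 16 18 4
f 17 1 19
f 17 19 18
f 18 19 20
f 18 20 4
f 19 1 21
f 19 21 20
f 20 21 22
f 20 22 4
f 21 1 2
f 21 2 22
f 22 2 3
f 22 3 4
f 24 23 26
f 24 26 25
f 26 23 27
f 26 27 25
f 27 23 28
f 27 28 25
f 28 23 29
f 28 29 25
f 29 23 30
f 29 30 25
f 30 23 31
f 30 31 25
f 31 23 32
f 31 32 25
f 32 23 24
f 32 24 25
f 33 70 49
f 70 44 73
f 49 73 38
f 70 73 49
f 33 49 45
f 49 38 50
f 45 50 34
f 49 50 45
f 33 45 54
f 45 34 55
f 54 55 40
f 45 55 54
f 33 54 66
f 54 40 69
f 66 69 43
f 54 69 66
f 33 66 70
f 66 43 74
f 70 74 44
f 66 74 70
f 34 50 61
f 50 38 64
f 61 64 42
f 50 64 61
f 38 73 51
f 73 44 72
f 51 72 37
f 73 72 51
f 44 74 71
f 74 43 67
f 71 67 35
f 74 67 71
f 43 69 68
f 69 40 56
f 68 56 39
f 69 56 68
f 40 55 60
f 55 34 57
f 60 57 41
f 55 57 60
f 36 62 48
f 62 42 63
f 48 63 37
f 62 63 48
f 36 48 46
f 48 37 47
f 46 47 35
f 48 47 46
f 36 46 53
f 46 35 52
f 53 52 39
f 46 52 53
f 36 53 58
f 53 39 59
f 58 59 41
f 53 59 58
f 36 58 62
f 58 41 65
f 62 65 42
f 58 65 62
f 37 63 51
f 63 42 64
f 51 64 38
f 63 64 51
f 35 47 71
f 47 37 72
f 71 72 44
f 47 72 71
f 39 52 68
f 52 35 67
f 68 67 43
f 52 67 68
f 41 59 60
f 59 39 56
f 60 56 40
f 59 56 60
f 42 65 61
f 65 41 57
f 61 57 34
f 65 57 61



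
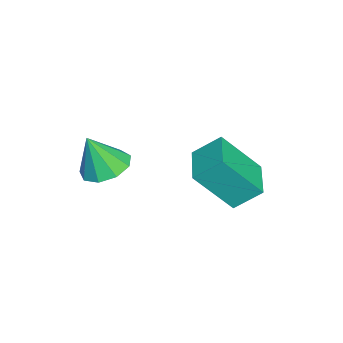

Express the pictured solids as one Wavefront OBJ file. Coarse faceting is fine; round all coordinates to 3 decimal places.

v -0.125 0.597 0.876
v 0.557 1.147 0.955
v 0.125 0.083 2.284
v 0.052 1.416 1.143
v -0.536 1.302 1.206
v -0.931 0.857 1.114
v -0.95 0.291 0.911
v -0.583 -0.132 0.692
v -0.002 -0.215 0.558
v 0.522 0.082 0.573
v 0.742 0.62 0.73
v -4.01 3.8 -2.156
v -3.596 2.528 -0.59
v -4.202 4.741 -1.341
v -3.788 3.469 0.225
v -2.472 4.191 -2.245
v -2.058 2.919 -0.679
v -2.664 5.132 -1.43
v -2.25 3.86 0.136
f 2 1 4
f 2 4 3
f 4 1 5
f 4 5 3
f 5 1 6
f 5 6 3
f 6 1 7
f 6 7 3
f 7 1 8
f 7 8 3
f 8 1 9
f 8 9 3
f 9 1 10
f 9 10 3
f 10 1 11
f 10 11 3
f 11 1 2
f 11 2 3
f 13 15 12
f 16 13 12
f 12 15 14
f 14 16 12
f 13 19 15
f 17 13 16
f 17 19 13
f 15 19 14
f 18 16 14
f 14 19 18
f 18 17 16
f 19 17 18



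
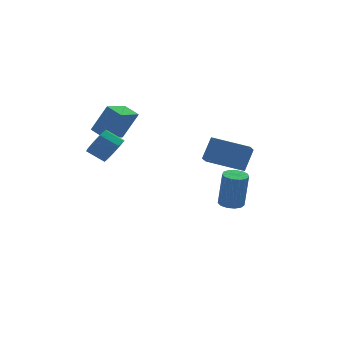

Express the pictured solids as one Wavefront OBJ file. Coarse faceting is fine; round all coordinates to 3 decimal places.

v 3.517 -0.411 -3.644
v 4.238 -0.497 -3.72
v 4.463 -0.555 -1.533
v 3.743 -0.469 -1.456
v 4.171 -0.092 -3.703
v 4.396 -0.15 -1.515
v 3.897 0.212 -3.666
v 4.122 0.154 -1.479
v 3.502 0.319 -3.623
v 3.727 0.261 -1.435
v 3.112 0.193 -3.586
v 3.337 0.135 -1.398
v 2.85 -0.124 -3.568
v 3.076 -0.182 -1.38
v 2.801 -0.532 -3.573
v 3.026 -0.59 -1.386
v 2.979 -0.902 -3.601
v 3.204 -0.96 -1.414
v 3.328 -1.116 -3.643
v 3.553 -1.174 -1.455
v 3.737 -1.106 -3.685
v 3.962 -1.164 -1.497
v 4.076 -0.875 -3.714
v 4.302 -0.933 -1.526
v -2.962 0.666 1.587
v -2.56 0.423 2.343
v -3.237 1.191 2.949
v -3.638 1.434 2.193
v -2.261 0.887 2.088
v -2.937 1.656 2.695
v -2.289 1.249 1.599
v -2.966 2.017 2.206
v -2.632 1.337 1.104
v -3.309 2.105 1.711
v -3.13 1.112 0.835
v -3.806 1.88 1.442
v -3.548 0.678 0.917
v -4.225 1.446 1.524
v -3.692 0.238 1.313
v -4.369 1.006 1.92
v -3.495 -0.001 1.837
v -4.171 0.767 2.444
v -3.047 0.071 2.243
v -3.724 0.84 2.85
v 2.265 -3.811 0.819
v 1.681 -4.44 1.475
v 0.882 -2.196 1.137
v 0.298 -2.825 1.793
v 3.062 -3.355 1.967
v 2.478 -3.984 2.623
v 1.679 -1.74 2.285
v 1.095 -2.369 2.941
v -2.993 1.727 2.052
v -2.155 1.46 3.691
v -3.335 2.664 2.379
v -2.497 2.397 4.019
v -1.563 2.463 1.441
v -0.725 2.196 3.081
v -1.905 3.4 1.769
v -1.067 3.133 3.408
f 2 1 5
f 2 5 3
f 3 5 6
f 3 6 4
f 5 1 7
f 5 7 6
f 6 7 8
f 6 8 4
f 7 1 9
f 7 9 8
f 8 9 10
f 8 10 4
f 9 1 11
f 9 11 10
f 10 11 12
f 10 12 4
f 11 1 13
f 11 13 12
f 12 13 14
f 12 14 4
f 13 1 15
f 13 15 14
f 14 15 16
f 14 16 4
f 15 1 17
f 15 17 16
f 16 17 18
f 16 18 4
f 17 1 19
f 17 19 18
f 18 19 20
f 18 20 4
f 19 1 21
f 19 21 20
f 20 21 22
f 20 22 4
f 21 1 23
f 21 23 22
f 22 23 24
f 22 24 4
f 23 1 2
f 23 2 24
f 24 2 3
f 24 3 4
f 26 25 29
f 26 29 27
f 27 29 30
f 27 30 28
f 29 25 31
f 29 31 30
f 30 31 32
f 30 32 28
f 31 25 33
f 31 33 32
f 32 33 34
f 32 34 28
f 33 25 35
f 33 35 34
f 34 35 36
f 34 36 28
f 35 25 37
f 35 37 36
f 36 37 38
f 36 38 28
f 37 25 39
f 37 39 38
f 38 39 40
f 38 40 28
f 39 25 41
f 39 41 40
f 40 41 42
f 40 42 28
f 41 25 43
f 41 43 42
f 42 43 44
f 42 44 28
f 43 25 26
f 43 26 44
f 44 26 27
f 44 27 28
f 46 48 45
f 49 46 45
f 45 48 47
f 47 49 45
f 46 52 48
f 50 46 49
f 50 52 46
f 48 52 47
f 51 49 47
f 47 52 51
f 51 50 49
f 52 50 51
f 54 56 53
f 57 54 53
f 53 56 55
f 55 57 53
f 54 60 56
f 58 54 57
f 58 60 54
f 56 60 55
f 59 57 55
f 55 60 59
f 59 58 57
f 60 58 59

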